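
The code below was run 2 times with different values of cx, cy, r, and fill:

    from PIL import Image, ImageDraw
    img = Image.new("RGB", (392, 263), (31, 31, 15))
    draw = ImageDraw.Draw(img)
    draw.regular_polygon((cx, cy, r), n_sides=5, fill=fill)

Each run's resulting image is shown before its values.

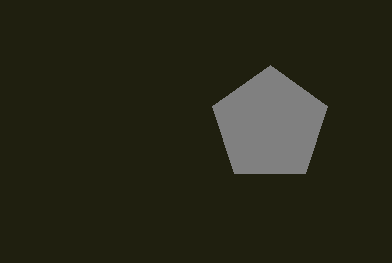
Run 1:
cx = 270; cy = 125; r = 60; fill = 'gray'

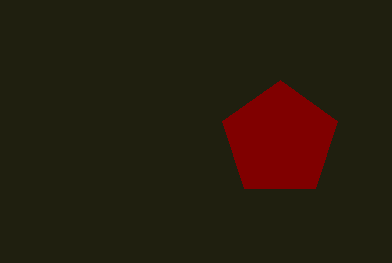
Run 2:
cx = 280
cy = 140
r = 60
fill = 'maroon'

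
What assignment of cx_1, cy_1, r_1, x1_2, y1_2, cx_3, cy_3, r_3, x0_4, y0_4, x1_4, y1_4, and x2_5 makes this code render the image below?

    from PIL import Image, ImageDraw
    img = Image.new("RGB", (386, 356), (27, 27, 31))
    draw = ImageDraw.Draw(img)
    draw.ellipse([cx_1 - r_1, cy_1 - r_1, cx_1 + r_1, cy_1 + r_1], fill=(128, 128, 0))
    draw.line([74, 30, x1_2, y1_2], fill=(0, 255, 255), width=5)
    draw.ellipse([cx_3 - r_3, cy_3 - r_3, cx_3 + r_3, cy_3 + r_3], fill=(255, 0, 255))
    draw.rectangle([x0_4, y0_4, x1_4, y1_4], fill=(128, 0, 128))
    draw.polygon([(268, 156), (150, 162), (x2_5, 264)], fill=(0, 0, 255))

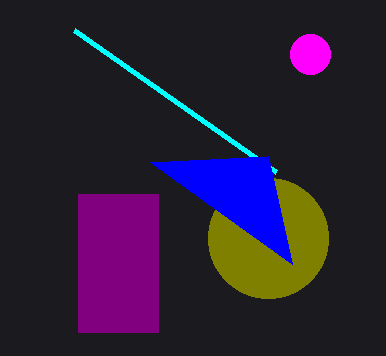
cx_1 = 268
cy_1 = 238
r_1 = 60
x1_2 = 276
y1_2 = 172
cx_3 = 310
cy_3 = 54
r_3 = 20
x0_4 = 78
y0_4 = 194
x1_4 = 158
y1_4 = 332
x2_5 = 292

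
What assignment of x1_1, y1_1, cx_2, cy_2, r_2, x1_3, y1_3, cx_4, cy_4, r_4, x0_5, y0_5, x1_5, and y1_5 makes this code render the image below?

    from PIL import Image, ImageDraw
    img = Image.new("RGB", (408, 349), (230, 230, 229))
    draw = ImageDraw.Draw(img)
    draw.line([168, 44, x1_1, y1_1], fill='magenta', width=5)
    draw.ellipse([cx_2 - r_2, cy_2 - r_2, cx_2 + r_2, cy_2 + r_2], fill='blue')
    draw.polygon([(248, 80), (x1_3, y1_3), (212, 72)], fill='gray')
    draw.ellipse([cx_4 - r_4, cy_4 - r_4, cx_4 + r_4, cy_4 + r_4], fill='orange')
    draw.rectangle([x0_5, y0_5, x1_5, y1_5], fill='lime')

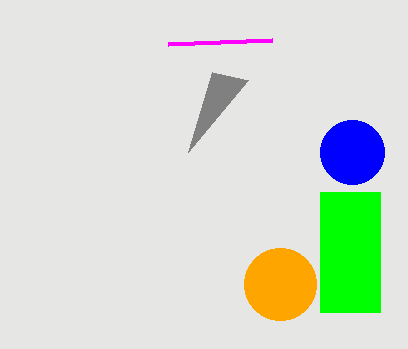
x1_1 = 272, y1_1 = 40, cx_2 = 352, cy_2 = 152, r_2 = 32, x1_3 = 188, y1_3 = 152, cx_4 = 280, cy_4 = 284, r_4 = 36, x0_5 = 320, y0_5 = 192, x1_5 = 380, y1_5 = 312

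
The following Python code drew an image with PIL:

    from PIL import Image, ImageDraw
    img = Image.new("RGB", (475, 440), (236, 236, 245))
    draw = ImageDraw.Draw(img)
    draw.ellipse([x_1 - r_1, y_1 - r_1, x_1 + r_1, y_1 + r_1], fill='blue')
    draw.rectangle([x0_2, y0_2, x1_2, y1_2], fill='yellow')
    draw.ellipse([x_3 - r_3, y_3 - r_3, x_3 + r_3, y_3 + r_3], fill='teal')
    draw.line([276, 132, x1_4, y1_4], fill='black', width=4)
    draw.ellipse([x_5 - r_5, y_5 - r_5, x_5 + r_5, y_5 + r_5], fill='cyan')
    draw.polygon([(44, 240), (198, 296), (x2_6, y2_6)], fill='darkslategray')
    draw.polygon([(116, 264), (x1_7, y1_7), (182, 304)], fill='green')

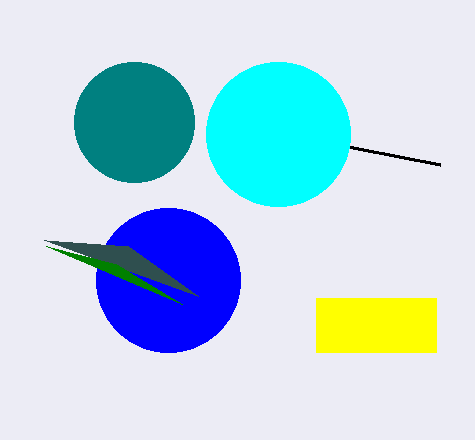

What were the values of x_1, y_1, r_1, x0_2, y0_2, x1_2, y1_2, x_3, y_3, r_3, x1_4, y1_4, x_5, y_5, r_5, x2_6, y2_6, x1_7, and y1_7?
x_1 = 168
y_1 = 280
r_1 = 72
x0_2 = 316
y0_2 = 298
x1_2 = 436
y1_2 = 352
x_3 = 134
y_3 = 122
r_3 = 60
x1_4 = 440
y1_4 = 164
x_5 = 278
y_5 = 134
r_5 = 72
x2_6 = 128
y2_6 = 246
x1_7 = 46
y1_7 = 246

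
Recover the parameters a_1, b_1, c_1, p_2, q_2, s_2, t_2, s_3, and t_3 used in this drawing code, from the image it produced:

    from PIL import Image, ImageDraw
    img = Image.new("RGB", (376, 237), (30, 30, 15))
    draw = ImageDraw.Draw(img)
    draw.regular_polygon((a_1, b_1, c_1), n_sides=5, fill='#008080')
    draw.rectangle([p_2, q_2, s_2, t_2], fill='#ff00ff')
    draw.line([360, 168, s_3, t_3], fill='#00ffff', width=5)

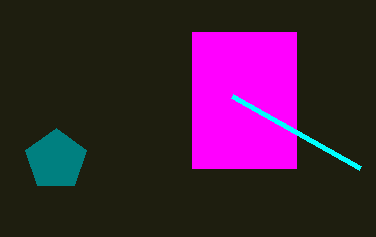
a_1 = 56
b_1 = 160
c_1 = 32
p_2 = 192
q_2 = 32
s_2 = 296
t_2 = 168
s_3 = 232
t_3 = 96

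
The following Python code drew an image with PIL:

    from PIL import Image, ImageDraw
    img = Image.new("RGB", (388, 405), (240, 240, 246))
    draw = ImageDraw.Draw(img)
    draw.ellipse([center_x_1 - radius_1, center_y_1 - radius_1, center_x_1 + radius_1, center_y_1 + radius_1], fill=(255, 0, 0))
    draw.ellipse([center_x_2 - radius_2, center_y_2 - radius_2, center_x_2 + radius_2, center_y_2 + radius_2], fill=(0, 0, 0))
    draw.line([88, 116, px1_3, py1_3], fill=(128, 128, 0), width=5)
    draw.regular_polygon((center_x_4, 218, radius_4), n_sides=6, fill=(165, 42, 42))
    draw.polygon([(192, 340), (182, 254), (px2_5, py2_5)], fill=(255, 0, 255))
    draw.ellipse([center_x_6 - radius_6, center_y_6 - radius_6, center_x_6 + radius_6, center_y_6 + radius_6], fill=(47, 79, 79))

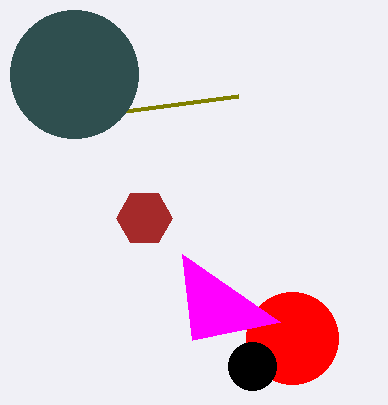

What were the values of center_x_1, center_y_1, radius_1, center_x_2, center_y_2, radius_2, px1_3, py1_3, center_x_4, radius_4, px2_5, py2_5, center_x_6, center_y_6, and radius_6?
center_x_1 = 292
center_y_1 = 338
radius_1 = 46
center_x_2 = 252
center_y_2 = 366
radius_2 = 24
px1_3 = 238
py1_3 = 96
center_x_4 = 144
radius_4 = 28
px2_5 = 280
py2_5 = 322
center_x_6 = 74
center_y_6 = 74
radius_6 = 64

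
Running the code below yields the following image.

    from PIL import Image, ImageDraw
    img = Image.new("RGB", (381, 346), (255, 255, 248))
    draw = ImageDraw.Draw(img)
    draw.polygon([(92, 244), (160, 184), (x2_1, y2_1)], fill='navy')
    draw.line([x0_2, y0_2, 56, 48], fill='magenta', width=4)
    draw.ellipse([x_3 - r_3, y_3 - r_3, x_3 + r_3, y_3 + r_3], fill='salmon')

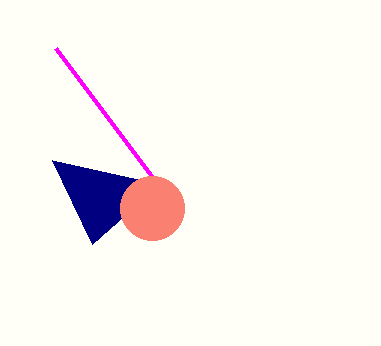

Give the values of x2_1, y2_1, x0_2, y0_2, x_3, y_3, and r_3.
x2_1 = 52, y2_1 = 160, x0_2 = 152, y0_2 = 176, x_3 = 152, y_3 = 208, r_3 = 32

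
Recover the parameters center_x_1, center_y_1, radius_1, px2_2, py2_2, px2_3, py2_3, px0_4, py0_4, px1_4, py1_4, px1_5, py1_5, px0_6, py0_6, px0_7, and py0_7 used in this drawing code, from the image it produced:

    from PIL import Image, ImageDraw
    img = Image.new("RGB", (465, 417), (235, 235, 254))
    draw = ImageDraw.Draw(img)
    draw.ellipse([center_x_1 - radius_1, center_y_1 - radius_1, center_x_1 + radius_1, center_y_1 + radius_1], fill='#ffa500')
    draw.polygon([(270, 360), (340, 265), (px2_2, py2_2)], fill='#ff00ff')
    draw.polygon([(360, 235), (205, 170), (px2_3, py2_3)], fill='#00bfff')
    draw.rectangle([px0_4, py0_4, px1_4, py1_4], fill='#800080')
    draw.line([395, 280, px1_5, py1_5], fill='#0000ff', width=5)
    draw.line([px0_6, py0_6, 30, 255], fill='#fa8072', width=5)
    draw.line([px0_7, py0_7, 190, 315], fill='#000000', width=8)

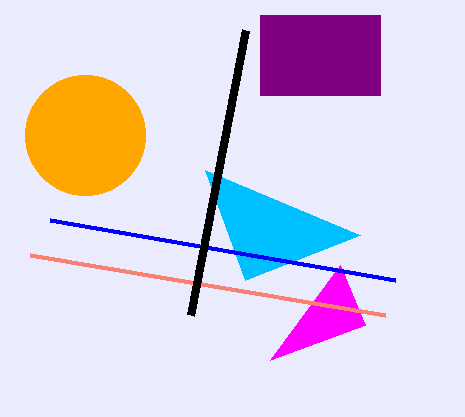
center_x_1 = 85, center_y_1 = 135, radius_1 = 60, px2_2 = 365, py2_2 = 325, px2_3 = 245, py2_3 = 280, px0_4 = 260, py0_4 = 15, px1_4 = 380, py1_4 = 95, px1_5 = 50, py1_5 = 220, px0_6 = 385, py0_6 = 315, px0_7 = 245, py0_7 = 30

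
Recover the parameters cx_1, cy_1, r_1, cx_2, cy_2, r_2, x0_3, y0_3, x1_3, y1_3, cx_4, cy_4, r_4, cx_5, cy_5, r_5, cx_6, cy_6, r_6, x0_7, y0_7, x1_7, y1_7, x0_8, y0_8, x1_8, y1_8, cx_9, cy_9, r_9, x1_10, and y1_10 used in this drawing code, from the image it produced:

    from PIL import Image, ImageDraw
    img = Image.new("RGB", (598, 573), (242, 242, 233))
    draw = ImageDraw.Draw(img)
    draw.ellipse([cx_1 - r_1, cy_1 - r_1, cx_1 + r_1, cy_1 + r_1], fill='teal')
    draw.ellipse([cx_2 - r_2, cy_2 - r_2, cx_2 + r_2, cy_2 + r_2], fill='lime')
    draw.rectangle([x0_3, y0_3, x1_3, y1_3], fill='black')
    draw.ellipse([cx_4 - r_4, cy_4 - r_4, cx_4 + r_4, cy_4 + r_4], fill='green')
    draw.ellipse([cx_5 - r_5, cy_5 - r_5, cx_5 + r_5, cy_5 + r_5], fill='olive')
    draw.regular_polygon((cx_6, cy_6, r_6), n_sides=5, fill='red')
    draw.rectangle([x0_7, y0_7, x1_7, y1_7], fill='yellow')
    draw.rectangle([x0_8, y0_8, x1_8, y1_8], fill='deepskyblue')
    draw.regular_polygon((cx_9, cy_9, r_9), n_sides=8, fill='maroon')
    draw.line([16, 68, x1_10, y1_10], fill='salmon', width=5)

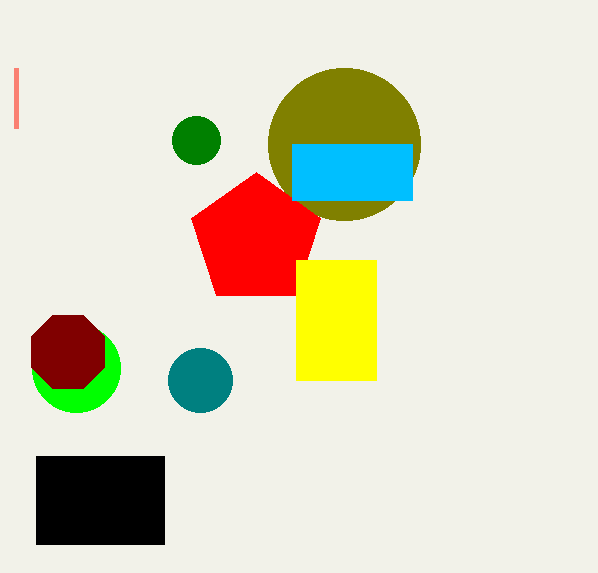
cx_1 = 200; cy_1 = 380; r_1 = 32; cx_2 = 76; cy_2 = 368; r_2 = 44; x0_3 = 36; y0_3 = 456; x1_3 = 164; y1_3 = 544; cx_4 = 196; cy_4 = 140; r_4 = 24; cx_5 = 344; cy_5 = 144; r_5 = 76; cx_6 = 256; cy_6 = 240; r_6 = 68; x0_7 = 296; y0_7 = 260; x1_7 = 376; y1_7 = 380; x0_8 = 292; y0_8 = 144; x1_8 = 412; y1_8 = 200; cx_9 = 68; cy_9 = 352; r_9 = 40; x1_10 = 16; y1_10 = 128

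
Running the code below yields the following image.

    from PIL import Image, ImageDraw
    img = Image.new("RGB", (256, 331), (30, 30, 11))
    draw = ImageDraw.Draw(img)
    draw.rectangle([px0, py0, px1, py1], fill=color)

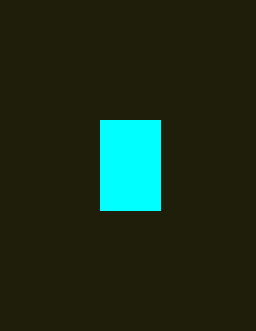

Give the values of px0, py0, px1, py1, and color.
px0 = 100; py0 = 120; px1 = 160; py1 = 210; color = 'cyan'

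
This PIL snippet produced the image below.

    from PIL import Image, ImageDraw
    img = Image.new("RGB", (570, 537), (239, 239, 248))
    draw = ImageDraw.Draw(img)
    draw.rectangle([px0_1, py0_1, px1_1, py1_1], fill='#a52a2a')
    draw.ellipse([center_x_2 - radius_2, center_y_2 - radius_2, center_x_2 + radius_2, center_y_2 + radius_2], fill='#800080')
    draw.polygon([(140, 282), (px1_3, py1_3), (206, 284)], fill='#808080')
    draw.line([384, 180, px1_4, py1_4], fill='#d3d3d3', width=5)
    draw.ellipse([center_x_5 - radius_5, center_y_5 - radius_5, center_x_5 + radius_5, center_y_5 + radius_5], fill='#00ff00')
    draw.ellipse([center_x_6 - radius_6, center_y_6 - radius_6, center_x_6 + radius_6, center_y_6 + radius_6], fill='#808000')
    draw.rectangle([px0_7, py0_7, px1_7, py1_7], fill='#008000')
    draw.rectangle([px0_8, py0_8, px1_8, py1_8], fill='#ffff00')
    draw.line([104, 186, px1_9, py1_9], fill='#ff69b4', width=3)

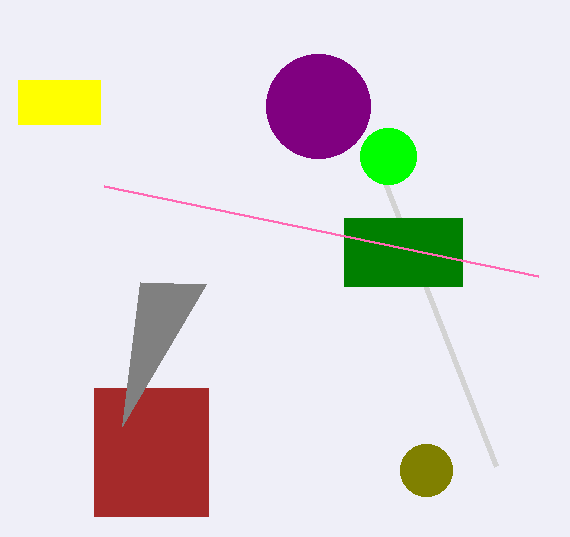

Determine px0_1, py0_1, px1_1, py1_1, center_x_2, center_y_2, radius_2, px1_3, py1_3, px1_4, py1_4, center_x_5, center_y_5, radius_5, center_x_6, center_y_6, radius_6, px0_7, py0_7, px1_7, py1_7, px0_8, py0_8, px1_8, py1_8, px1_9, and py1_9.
px0_1 = 94, py0_1 = 388, px1_1 = 208, py1_1 = 516, center_x_2 = 318, center_y_2 = 106, radius_2 = 52, px1_3 = 122, py1_3 = 426, px1_4 = 496, py1_4 = 466, center_x_5 = 388, center_y_5 = 156, radius_5 = 28, center_x_6 = 426, center_y_6 = 470, radius_6 = 26, px0_7 = 344, py0_7 = 218, px1_7 = 462, py1_7 = 286, px0_8 = 18, py0_8 = 80, px1_8 = 100, py1_8 = 124, px1_9 = 538, py1_9 = 276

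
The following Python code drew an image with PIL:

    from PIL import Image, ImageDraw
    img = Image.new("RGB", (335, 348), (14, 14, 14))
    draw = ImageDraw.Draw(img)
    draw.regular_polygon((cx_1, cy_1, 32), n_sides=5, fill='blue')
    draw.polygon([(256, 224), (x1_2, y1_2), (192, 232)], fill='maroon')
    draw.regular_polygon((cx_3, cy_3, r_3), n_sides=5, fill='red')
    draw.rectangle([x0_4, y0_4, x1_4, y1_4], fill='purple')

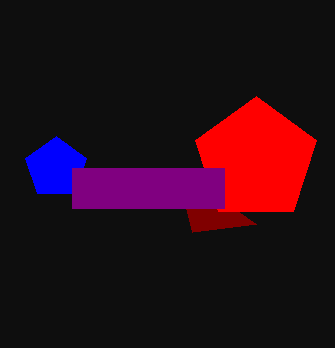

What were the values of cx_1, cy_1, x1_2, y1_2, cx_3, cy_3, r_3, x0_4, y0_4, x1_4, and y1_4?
cx_1 = 56, cy_1 = 168, x1_2 = 176, y1_2 = 168, cx_3 = 256, cy_3 = 160, r_3 = 64, x0_4 = 72, y0_4 = 168, x1_4 = 224, y1_4 = 208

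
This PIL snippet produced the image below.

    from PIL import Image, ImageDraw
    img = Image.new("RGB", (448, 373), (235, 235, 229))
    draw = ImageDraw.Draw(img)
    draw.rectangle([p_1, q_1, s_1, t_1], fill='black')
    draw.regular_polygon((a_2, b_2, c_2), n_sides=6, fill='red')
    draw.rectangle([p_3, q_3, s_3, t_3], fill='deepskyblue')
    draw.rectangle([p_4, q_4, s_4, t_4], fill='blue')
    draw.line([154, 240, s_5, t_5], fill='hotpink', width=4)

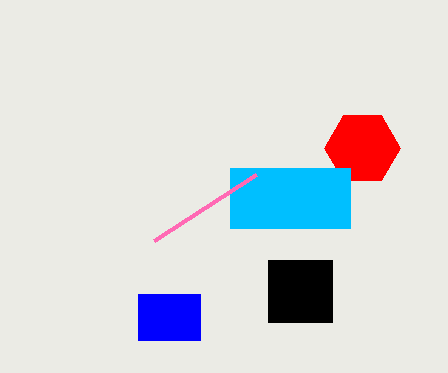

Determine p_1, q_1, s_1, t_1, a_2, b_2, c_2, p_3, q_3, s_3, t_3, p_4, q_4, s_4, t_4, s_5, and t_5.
p_1 = 268, q_1 = 260, s_1 = 332, t_1 = 322, a_2 = 362, b_2 = 148, c_2 = 38, p_3 = 230, q_3 = 168, s_3 = 350, t_3 = 228, p_4 = 138, q_4 = 294, s_4 = 200, t_4 = 340, s_5 = 256, t_5 = 174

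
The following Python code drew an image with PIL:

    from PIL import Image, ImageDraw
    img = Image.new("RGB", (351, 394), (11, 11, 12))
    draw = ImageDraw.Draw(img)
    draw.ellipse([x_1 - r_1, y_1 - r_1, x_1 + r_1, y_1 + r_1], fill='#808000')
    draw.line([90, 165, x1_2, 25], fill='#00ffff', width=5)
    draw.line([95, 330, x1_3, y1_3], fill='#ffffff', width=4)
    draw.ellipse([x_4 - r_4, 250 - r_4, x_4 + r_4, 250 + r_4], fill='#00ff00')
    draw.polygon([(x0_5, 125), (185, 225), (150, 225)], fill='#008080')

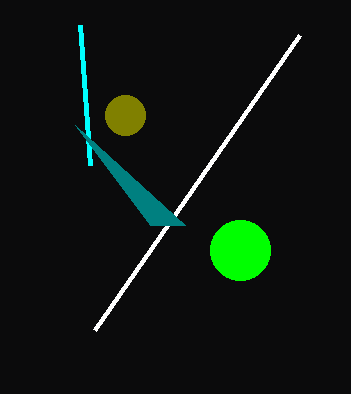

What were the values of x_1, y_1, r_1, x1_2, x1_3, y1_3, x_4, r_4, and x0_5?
x_1 = 125
y_1 = 115
r_1 = 20
x1_2 = 80
x1_3 = 300
y1_3 = 35
x_4 = 240
r_4 = 30
x0_5 = 75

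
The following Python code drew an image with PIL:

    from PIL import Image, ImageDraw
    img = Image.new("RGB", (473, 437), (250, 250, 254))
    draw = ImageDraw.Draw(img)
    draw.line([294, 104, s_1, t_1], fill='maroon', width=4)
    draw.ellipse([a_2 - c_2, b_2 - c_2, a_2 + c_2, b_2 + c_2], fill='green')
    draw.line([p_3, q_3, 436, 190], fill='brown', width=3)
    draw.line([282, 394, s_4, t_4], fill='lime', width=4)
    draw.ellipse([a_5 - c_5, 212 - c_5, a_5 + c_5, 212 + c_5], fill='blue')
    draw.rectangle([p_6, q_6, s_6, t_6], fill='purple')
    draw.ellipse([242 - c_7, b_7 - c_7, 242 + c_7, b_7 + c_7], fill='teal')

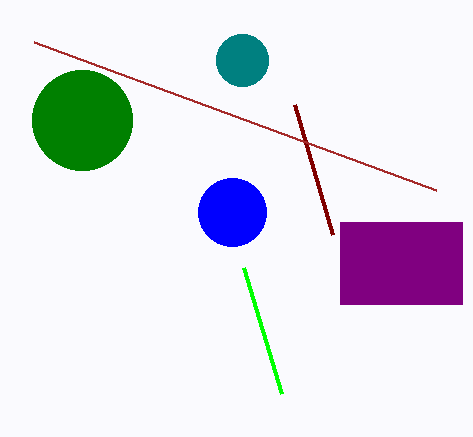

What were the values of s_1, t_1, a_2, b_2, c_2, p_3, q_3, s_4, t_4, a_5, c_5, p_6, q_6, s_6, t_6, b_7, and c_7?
s_1 = 332; t_1 = 234; a_2 = 82; b_2 = 120; c_2 = 50; p_3 = 34; q_3 = 42; s_4 = 244; t_4 = 268; a_5 = 232; c_5 = 34; p_6 = 340; q_6 = 222; s_6 = 462; t_6 = 304; b_7 = 60; c_7 = 26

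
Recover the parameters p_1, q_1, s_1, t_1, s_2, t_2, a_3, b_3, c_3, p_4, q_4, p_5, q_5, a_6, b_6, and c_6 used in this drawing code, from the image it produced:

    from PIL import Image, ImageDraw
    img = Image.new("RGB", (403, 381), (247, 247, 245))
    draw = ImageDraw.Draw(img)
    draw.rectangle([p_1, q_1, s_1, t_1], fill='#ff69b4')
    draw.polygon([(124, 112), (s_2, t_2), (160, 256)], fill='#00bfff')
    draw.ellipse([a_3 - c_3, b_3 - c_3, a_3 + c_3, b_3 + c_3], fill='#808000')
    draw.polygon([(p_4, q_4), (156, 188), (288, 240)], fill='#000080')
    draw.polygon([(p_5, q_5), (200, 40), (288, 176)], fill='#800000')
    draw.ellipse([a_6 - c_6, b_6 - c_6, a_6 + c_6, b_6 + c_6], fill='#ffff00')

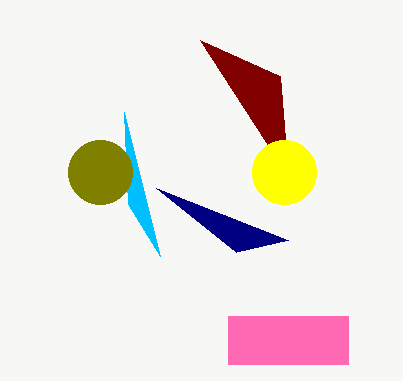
p_1 = 228; q_1 = 316; s_1 = 348; t_1 = 364; s_2 = 128; t_2 = 204; a_3 = 100; b_3 = 172; c_3 = 32; p_4 = 236; q_4 = 252; p_5 = 280; q_5 = 76; a_6 = 284; b_6 = 172; c_6 = 32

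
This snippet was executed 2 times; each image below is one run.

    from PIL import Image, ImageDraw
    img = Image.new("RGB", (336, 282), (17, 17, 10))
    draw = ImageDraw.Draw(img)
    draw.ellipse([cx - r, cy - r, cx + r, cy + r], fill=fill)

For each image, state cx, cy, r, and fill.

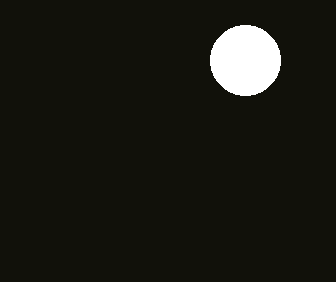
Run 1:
cx = 245; cy = 60; r = 35; fill = 'white'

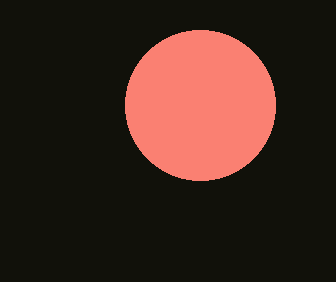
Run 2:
cx = 200
cy = 105
r = 75
fill = 'salmon'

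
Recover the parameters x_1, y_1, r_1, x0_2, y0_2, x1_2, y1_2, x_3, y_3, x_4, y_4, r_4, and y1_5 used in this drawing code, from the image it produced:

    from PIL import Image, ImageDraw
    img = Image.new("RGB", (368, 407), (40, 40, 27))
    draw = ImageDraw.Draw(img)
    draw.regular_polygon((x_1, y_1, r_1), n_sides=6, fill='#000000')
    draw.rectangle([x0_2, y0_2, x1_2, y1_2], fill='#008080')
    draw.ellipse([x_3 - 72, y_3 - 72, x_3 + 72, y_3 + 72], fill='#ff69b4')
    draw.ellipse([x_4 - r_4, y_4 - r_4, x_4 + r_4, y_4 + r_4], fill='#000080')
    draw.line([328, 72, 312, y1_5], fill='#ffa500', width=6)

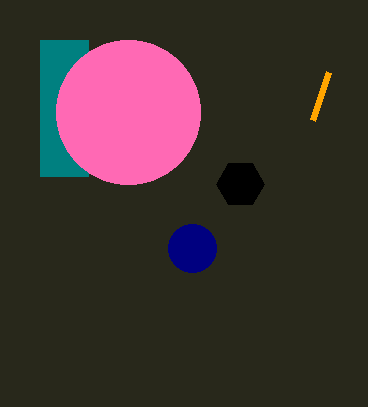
x_1 = 240
y_1 = 184
r_1 = 24
x0_2 = 40
y0_2 = 40
x1_2 = 88
y1_2 = 176
x_3 = 128
y_3 = 112
x_4 = 192
y_4 = 248
r_4 = 24
y1_5 = 120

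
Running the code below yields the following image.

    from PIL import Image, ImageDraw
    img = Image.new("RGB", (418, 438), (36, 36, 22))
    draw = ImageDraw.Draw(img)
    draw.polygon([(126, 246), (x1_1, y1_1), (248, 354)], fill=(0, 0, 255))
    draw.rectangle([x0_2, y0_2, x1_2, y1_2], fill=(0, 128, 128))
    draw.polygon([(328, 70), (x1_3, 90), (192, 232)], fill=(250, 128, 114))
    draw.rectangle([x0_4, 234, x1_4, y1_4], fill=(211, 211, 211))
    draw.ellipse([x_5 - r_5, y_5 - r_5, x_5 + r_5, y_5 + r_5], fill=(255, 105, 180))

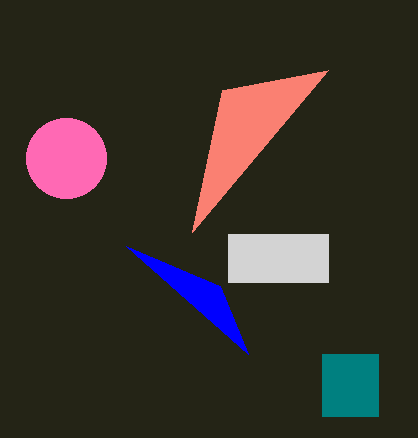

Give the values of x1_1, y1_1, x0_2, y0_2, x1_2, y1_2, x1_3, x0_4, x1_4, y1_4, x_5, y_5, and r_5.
x1_1 = 220, y1_1 = 286, x0_2 = 322, y0_2 = 354, x1_2 = 378, y1_2 = 416, x1_3 = 222, x0_4 = 228, x1_4 = 328, y1_4 = 282, x_5 = 66, y_5 = 158, r_5 = 40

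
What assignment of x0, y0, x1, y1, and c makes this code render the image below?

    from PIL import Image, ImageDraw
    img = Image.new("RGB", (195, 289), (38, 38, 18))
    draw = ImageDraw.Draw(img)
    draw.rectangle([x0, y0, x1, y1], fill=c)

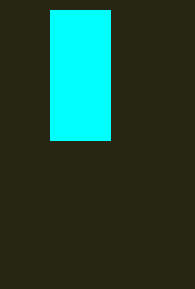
x0 = 50
y0 = 10
x1 = 110
y1 = 140
c = 'cyan'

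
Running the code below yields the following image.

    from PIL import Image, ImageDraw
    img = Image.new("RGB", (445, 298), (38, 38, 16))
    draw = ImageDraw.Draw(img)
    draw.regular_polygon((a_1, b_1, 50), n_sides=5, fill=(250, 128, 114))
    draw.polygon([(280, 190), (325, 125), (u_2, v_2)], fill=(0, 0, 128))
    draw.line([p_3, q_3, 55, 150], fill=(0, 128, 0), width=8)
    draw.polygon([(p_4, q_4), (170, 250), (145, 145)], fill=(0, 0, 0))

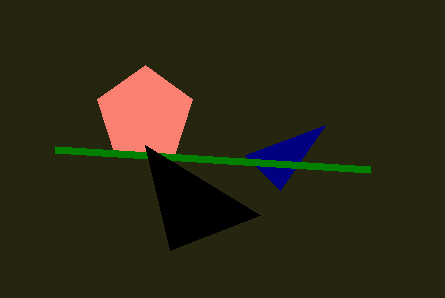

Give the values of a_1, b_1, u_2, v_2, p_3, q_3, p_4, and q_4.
a_1 = 145; b_1 = 115; u_2 = 245; v_2 = 155; p_3 = 370; q_3 = 170; p_4 = 260; q_4 = 215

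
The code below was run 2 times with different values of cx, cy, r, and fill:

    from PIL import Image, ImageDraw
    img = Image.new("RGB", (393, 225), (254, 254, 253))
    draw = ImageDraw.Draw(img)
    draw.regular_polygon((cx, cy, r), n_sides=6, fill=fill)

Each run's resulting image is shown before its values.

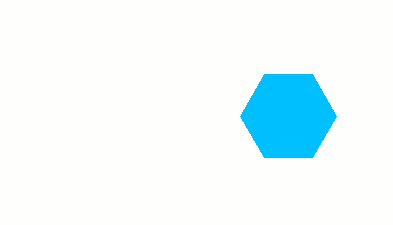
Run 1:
cx = 288
cy = 116
r = 48
fill = 'deepskyblue'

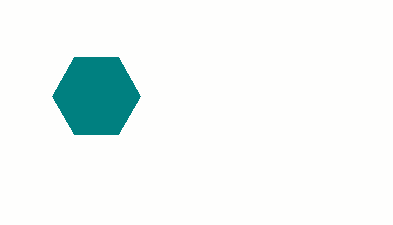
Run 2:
cx = 96, cy = 96, r = 44, fill = 'teal'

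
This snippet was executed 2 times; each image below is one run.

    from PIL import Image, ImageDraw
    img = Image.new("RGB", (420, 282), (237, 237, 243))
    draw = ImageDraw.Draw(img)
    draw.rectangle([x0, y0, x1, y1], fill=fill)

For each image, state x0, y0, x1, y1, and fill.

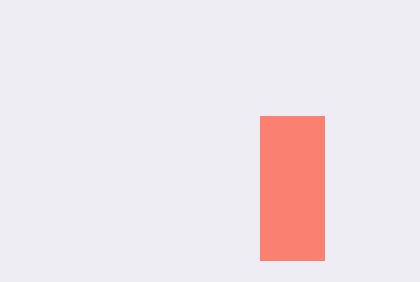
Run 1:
x0 = 260
y0 = 116
x1 = 324
y1 = 260
fill = 'salmon'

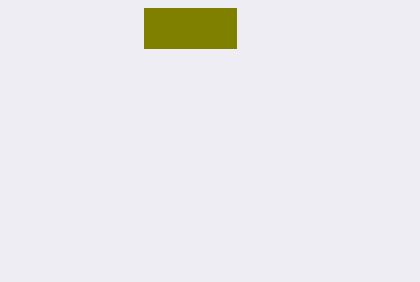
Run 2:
x0 = 144, y0 = 8, x1 = 236, y1 = 48, fill = 'olive'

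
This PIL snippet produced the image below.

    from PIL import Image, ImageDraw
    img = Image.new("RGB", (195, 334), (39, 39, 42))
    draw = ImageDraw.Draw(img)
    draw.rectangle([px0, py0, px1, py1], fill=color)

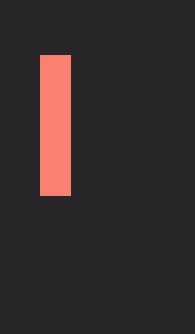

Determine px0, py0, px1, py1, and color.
px0 = 40, py0 = 55, px1 = 70, py1 = 195, color = 'salmon'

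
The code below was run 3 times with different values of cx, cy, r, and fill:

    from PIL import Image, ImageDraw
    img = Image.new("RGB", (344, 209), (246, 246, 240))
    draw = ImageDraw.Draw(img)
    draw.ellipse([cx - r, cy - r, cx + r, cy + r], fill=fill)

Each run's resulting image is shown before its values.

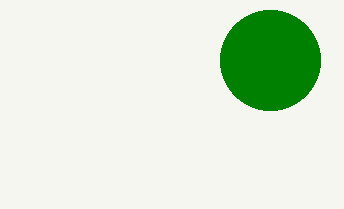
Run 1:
cx = 270
cy = 60
r = 50
fill = 'green'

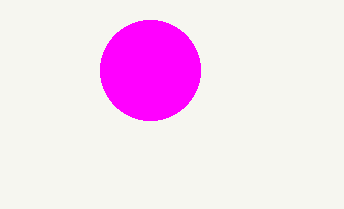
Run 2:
cx = 150; cy = 70; r = 50; fill = 'magenta'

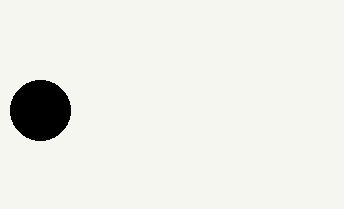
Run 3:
cx = 40, cy = 110, r = 30, fill = 'black'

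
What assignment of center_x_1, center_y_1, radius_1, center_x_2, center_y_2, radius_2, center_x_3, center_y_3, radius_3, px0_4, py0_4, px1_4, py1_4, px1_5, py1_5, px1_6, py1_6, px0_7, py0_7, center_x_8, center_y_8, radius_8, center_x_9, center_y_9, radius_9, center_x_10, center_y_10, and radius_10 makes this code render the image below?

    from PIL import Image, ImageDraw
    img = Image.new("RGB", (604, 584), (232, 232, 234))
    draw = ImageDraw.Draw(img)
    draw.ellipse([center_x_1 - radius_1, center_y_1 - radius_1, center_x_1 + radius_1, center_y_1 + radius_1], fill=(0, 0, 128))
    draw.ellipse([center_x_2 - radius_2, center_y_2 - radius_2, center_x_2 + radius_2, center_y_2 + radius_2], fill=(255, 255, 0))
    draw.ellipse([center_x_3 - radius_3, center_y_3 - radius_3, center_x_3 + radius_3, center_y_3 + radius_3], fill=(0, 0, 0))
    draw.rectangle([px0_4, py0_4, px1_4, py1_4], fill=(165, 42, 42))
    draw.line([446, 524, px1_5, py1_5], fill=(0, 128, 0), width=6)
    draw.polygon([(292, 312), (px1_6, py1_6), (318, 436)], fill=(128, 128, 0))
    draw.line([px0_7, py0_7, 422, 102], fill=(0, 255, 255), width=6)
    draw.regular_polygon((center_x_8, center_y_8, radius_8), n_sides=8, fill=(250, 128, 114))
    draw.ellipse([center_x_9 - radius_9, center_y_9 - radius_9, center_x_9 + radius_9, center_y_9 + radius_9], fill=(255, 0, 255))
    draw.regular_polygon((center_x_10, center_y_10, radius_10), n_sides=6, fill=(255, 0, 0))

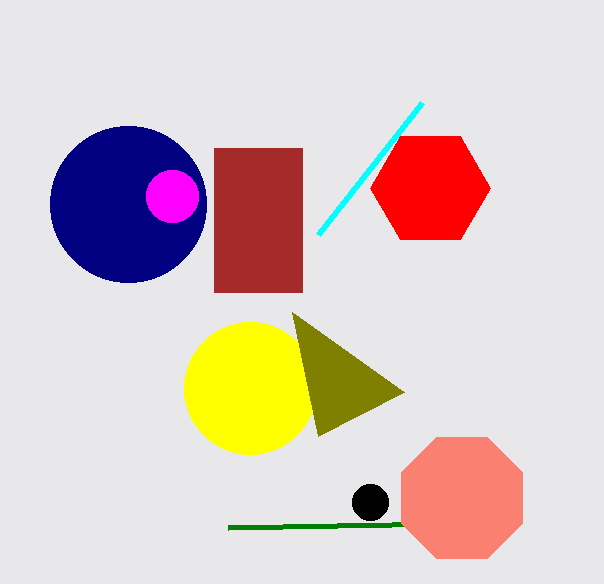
center_x_1 = 128
center_y_1 = 204
radius_1 = 78
center_x_2 = 250
center_y_2 = 388
radius_2 = 66
center_x_3 = 370
center_y_3 = 502
radius_3 = 18
px0_4 = 214
py0_4 = 148
px1_4 = 302
py1_4 = 292
px1_5 = 228
py1_5 = 528
px1_6 = 404
py1_6 = 392
px0_7 = 318
py0_7 = 234
center_x_8 = 462
center_y_8 = 498
radius_8 = 66
center_x_9 = 172
center_y_9 = 196
radius_9 = 26
center_x_10 = 430
center_y_10 = 188
radius_10 = 60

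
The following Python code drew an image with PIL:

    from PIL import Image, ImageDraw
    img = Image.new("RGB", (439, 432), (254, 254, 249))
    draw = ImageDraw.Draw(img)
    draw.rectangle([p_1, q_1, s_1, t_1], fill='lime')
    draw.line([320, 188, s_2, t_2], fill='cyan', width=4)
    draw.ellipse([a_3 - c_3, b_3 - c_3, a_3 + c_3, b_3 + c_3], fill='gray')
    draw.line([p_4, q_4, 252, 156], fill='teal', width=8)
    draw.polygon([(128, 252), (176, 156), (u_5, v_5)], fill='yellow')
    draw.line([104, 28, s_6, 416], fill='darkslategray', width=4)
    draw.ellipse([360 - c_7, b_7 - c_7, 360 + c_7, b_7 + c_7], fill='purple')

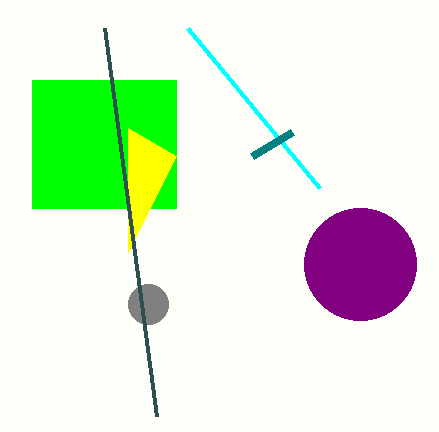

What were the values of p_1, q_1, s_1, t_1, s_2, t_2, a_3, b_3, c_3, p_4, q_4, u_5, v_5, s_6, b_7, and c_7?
p_1 = 32, q_1 = 80, s_1 = 176, t_1 = 208, s_2 = 188, t_2 = 28, a_3 = 148, b_3 = 304, c_3 = 20, p_4 = 292, q_4 = 132, u_5 = 128, v_5 = 128, s_6 = 156, b_7 = 264, c_7 = 56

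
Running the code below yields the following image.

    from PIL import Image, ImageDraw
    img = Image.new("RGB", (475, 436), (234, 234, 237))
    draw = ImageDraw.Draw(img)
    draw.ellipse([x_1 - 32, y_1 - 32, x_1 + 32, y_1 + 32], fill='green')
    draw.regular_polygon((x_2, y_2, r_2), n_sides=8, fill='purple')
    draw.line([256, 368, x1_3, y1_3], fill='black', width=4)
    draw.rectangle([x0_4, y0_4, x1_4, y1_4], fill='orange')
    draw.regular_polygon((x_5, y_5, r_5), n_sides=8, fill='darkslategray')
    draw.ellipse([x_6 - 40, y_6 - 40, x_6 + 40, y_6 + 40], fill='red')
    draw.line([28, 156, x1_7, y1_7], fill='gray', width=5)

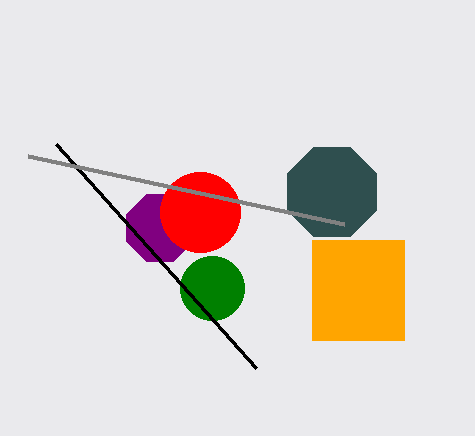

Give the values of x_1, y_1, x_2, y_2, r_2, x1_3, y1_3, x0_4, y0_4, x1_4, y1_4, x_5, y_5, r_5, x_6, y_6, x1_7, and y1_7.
x_1 = 212
y_1 = 288
x_2 = 160
y_2 = 228
r_2 = 36
x1_3 = 56
y1_3 = 144
x0_4 = 312
y0_4 = 240
x1_4 = 404
y1_4 = 340
x_5 = 332
y_5 = 192
r_5 = 48
x_6 = 200
y_6 = 212
x1_7 = 344
y1_7 = 224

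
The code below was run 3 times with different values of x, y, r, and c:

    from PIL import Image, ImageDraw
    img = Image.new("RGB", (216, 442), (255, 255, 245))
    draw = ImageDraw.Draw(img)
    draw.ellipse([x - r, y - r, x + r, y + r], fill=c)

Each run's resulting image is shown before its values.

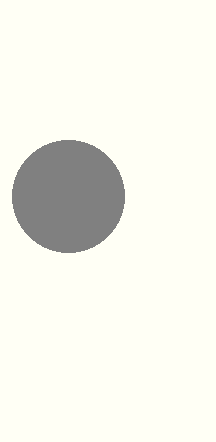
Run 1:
x = 68; y = 196; r = 56; c = 'gray'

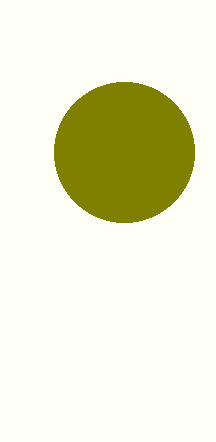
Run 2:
x = 124; y = 152; r = 70; c = 'olive'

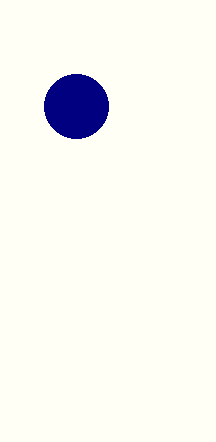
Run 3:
x = 76; y = 106; r = 32; c = 'navy'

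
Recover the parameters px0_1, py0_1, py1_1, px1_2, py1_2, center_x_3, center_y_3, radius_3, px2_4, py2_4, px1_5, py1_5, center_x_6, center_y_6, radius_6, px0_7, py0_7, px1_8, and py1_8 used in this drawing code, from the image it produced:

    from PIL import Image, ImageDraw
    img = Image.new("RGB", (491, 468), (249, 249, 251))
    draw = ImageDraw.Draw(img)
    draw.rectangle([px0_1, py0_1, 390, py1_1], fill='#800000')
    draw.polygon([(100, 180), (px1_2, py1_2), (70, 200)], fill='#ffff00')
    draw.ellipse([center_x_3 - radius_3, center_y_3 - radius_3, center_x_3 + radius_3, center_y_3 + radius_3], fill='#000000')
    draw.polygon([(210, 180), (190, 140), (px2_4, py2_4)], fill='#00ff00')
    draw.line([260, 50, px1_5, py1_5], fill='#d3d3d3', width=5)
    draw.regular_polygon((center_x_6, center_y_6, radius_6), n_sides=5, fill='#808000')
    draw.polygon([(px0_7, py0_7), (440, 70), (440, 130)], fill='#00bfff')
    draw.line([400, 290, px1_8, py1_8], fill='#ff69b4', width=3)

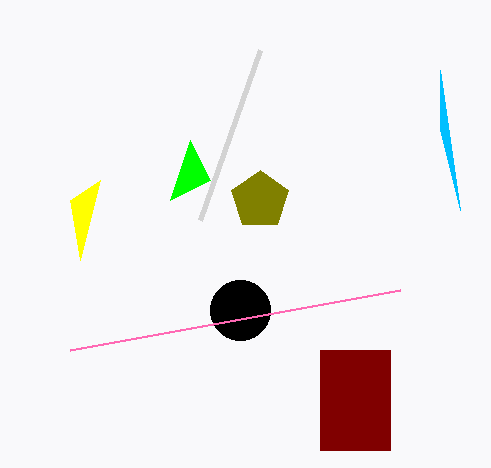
px0_1 = 320
py0_1 = 350
py1_1 = 450
px1_2 = 80
py1_2 = 260
center_x_3 = 240
center_y_3 = 310
radius_3 = 30
px2_4 = 170
py2_4 = 200
px1_5 = 200
py1_5 = 220
center_x_6 = 260
center_y_6 = 200
radius_6 = 30
px0_7 = 460
py0_7 = 210
px1_8 = 70
py1_8 = 350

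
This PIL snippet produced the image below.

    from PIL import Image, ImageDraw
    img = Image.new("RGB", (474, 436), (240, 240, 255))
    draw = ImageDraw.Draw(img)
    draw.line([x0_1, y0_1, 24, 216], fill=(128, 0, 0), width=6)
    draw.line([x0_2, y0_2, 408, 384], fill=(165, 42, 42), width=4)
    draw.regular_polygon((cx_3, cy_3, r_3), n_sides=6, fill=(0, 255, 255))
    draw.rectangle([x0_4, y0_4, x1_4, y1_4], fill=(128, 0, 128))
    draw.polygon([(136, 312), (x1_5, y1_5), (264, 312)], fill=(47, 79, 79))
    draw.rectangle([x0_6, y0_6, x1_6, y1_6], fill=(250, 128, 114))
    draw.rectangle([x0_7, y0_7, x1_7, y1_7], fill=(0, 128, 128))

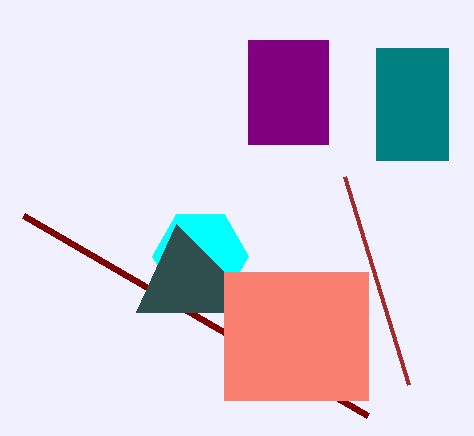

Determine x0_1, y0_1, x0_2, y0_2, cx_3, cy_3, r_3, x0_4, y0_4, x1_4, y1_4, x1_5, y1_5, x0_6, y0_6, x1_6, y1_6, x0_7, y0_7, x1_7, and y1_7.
x0_1 = 368; y0_1 = 416; x0_2 = 344; y0_2 = 176; cx_3 = 200; cy_3 = 256; r_3 = 48; x0_4 = 248; y0_4 = 40; x1_4 = 328; y1_4 = 144; x1_5 = 176; y1_5 = 224; x0_6 = 224; y0_6 = 272; x1_6 = 368; y1_6 = 400; x0_7 = 376; y0_7 = 48; x1_7 = 448; y1_7 = 160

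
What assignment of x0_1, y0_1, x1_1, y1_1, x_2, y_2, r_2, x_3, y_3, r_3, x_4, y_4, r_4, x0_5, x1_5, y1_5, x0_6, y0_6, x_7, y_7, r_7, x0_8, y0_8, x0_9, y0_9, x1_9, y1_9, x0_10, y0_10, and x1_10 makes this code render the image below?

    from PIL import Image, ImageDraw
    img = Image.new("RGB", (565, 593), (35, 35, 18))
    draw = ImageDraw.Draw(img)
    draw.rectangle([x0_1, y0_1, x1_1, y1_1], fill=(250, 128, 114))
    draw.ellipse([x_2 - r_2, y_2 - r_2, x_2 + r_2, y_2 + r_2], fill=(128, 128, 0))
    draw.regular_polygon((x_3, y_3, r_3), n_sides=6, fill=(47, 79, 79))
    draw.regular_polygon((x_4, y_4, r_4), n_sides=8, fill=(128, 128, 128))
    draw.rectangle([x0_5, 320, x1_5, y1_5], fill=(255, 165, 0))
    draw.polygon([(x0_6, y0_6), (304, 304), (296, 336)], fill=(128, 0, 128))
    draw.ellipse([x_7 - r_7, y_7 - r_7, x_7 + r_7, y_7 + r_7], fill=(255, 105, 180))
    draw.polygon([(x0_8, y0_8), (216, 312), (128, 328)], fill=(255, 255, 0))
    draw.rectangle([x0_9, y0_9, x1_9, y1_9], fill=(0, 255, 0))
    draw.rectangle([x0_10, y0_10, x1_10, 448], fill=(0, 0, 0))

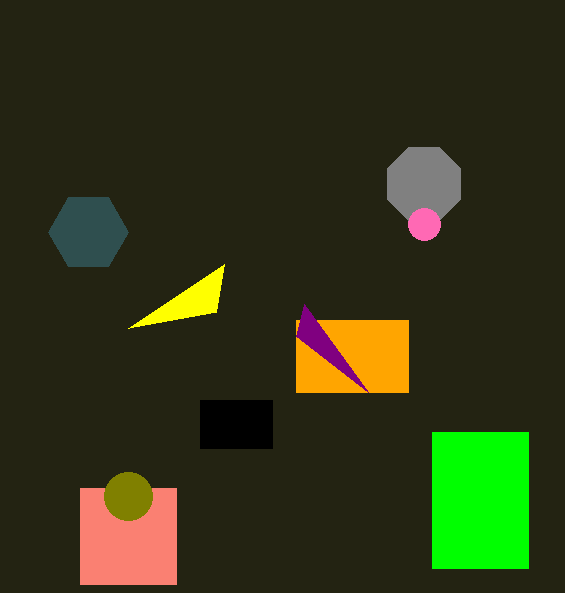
x0_1 = 80, y0_1 = 488, x1_1 = 176, y1_1 = 584, x_2 = 128, y_2 = 496, r_2 = 24, x_3 = 88, y_3 = 232, r_3 = 40, x_4 = 424, y_4 = 184, r_4 = 40, x0_5 = 296, x1_5 = 408, y1_5 = 392, x0_6 = 368, y0_6 = 392, x_7 = 424, y_7 = 224, r_7 = 16, x0_8 = 224, y0_8 = 264, x0_9 = 432, y0_9 = 432, x1_9 = 528, y1_9 = 568, x0_10 = 200, y0_10 = 400, x1_10 = 272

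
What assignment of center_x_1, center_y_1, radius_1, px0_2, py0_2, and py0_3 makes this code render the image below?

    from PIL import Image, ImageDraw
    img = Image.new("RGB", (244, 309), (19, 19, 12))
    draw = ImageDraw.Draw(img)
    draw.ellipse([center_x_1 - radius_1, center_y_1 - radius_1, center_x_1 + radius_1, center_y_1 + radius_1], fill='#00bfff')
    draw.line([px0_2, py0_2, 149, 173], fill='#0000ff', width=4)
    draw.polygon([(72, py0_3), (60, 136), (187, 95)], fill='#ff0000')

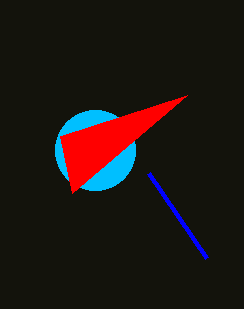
center_x_1 = 95, center_y_1 = 150, radius_1 = 40, px0_2 = 207, py0_2 = 258, py0_3 = 193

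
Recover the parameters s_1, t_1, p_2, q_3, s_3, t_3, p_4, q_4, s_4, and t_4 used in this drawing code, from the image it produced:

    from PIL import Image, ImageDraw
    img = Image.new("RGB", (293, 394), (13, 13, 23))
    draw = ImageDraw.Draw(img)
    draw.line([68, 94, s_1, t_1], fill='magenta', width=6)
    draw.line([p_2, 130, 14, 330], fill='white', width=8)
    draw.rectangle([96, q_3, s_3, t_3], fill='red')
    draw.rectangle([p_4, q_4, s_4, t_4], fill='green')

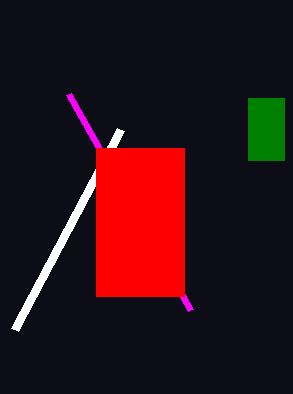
s_1 = 190; t_1 = 310; p_2 = 120; q_3 = 148; s_3 = 184; t_3 = 296; p_4 = 248; q_4 = 98; s_4 = 284; t_4 = 160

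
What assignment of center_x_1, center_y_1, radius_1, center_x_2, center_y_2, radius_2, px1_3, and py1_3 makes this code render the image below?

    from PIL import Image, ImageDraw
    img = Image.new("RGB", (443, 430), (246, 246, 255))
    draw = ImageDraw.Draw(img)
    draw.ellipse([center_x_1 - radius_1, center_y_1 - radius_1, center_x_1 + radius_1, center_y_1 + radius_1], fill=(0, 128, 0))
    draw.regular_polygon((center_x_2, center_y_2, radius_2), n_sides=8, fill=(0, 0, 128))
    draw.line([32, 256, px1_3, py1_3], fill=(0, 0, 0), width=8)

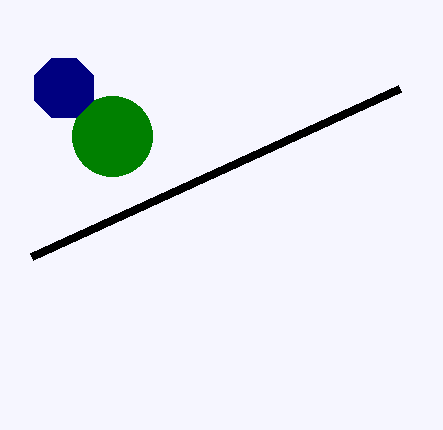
center_x_1 = 112, center_y_1 = 136, radius_1 = 40, center_x_2 = 64, center_y_2 = 88, radius_2 = 32, px1_3 = 400, py1_3 = 88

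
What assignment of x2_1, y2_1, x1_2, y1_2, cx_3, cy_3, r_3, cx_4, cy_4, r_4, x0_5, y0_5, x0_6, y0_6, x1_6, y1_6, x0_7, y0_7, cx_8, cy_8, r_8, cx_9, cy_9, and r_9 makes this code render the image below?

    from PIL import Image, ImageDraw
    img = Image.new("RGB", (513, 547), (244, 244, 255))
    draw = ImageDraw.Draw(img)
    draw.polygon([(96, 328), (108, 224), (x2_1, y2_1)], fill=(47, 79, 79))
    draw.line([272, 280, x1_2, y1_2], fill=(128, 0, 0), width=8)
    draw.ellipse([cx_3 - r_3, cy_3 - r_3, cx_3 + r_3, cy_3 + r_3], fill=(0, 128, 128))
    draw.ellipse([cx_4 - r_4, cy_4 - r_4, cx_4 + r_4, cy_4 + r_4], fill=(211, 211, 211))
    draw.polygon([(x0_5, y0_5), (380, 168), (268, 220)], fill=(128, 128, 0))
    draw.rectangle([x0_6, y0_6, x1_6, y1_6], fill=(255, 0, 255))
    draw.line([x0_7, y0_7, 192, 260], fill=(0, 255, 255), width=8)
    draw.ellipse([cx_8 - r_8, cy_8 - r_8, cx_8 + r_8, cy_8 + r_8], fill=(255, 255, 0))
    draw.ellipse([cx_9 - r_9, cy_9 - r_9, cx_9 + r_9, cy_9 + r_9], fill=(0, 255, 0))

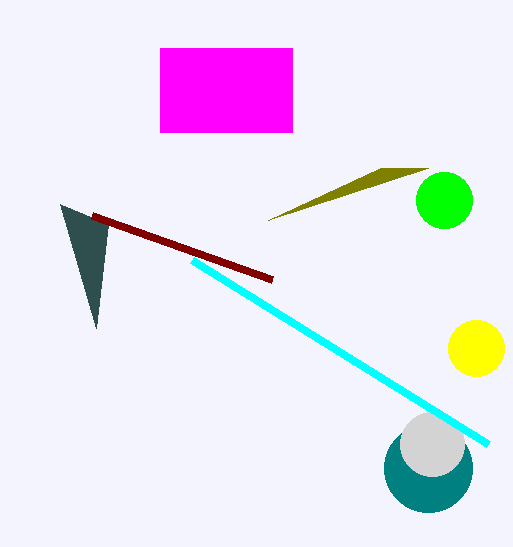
x2_1 = 60; y2_1 = 204; x1_2 = 92; y1_2 = 216; cx_3 = 428; cy_3 = 468; r_3 = 44; cx_4 = 432; cy_4 = 444; r_4 = 32; x0_5 = 428; y0_5 = 168; x0_6 = 160; y0_6 = 48; x1_6 = 292; y1_6 = 132; x0_7 = 488; y0_7 = 444; cx_8 = 476; cy_8 = 348; r_8 = 28; cx_9 = 444; cy_9 = 200; r_9 = 28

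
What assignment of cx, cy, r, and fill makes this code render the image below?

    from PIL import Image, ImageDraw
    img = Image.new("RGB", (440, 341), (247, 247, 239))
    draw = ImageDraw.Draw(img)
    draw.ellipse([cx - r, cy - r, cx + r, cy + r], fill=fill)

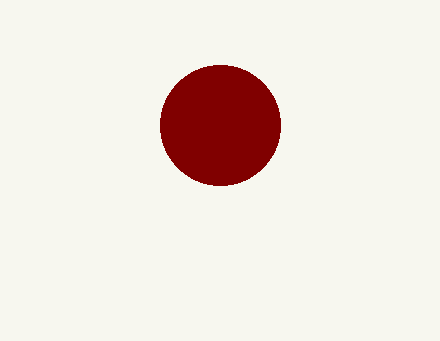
cx = 220; cy = 125; r = 60; fill = 'maroon'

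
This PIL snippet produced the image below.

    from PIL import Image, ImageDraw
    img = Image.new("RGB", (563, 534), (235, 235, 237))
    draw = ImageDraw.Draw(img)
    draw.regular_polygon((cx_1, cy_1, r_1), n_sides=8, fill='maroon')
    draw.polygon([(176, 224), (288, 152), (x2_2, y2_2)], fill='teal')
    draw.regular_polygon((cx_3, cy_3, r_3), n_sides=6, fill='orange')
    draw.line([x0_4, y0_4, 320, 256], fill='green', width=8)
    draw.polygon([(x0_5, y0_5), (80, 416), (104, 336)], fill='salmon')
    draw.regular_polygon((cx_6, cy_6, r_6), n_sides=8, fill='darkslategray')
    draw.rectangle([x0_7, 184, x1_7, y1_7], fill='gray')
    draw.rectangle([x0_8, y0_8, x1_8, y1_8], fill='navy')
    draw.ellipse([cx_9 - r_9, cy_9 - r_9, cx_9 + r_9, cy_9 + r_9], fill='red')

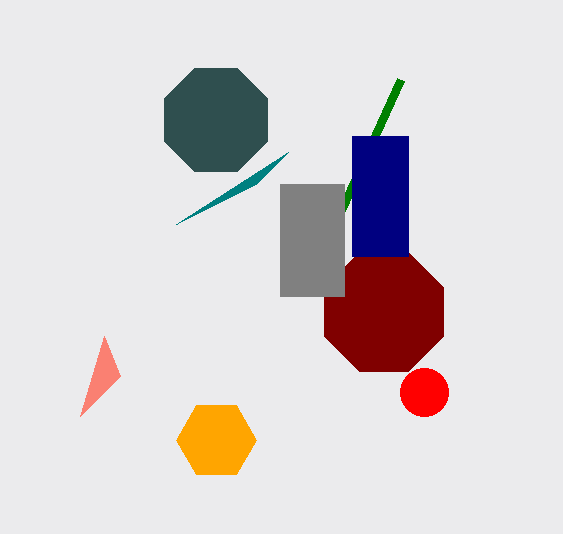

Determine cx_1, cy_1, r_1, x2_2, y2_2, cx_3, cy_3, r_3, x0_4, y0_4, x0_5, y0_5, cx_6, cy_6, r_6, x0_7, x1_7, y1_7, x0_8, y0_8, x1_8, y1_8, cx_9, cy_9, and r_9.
cx_1 = 384; cy_1 = 312; r_1 = 64; x2_2 = 256; y2_2 = 184; cx_3 = 216; cy_3 = 440; r_3 = 40; x0_4 = 400; y0_4 = 80; x0_5 = 120; y0_5 = 376; cx_6 = 216; cy_6 = 120; r_6 = 56; x0_7 = 280; x1_7 = 344; y1_7 = 296; x0_8 = 352; y0_8 = 136; x1_8 = 408; y1_8 = 256; cx_9 = 424; cy_9 = 392; r_9 = 24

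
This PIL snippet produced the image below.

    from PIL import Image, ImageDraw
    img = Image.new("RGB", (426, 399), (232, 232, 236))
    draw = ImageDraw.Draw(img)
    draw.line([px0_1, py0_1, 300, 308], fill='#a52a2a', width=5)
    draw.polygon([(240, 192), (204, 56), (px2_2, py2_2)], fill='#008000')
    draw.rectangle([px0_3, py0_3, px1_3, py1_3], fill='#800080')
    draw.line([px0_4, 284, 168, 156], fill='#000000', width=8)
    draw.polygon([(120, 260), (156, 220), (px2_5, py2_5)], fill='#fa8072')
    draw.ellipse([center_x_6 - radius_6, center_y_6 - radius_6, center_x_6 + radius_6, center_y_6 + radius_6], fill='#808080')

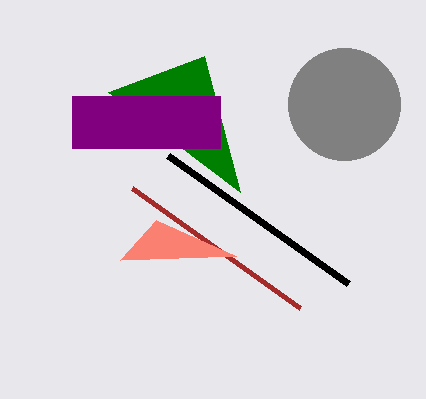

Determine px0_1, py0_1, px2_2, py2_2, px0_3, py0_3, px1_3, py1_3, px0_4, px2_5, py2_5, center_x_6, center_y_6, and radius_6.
px0_1 = 132; py0_1 = 188; px2_2 = 108; py2_2 = 92; px0_3 = 72; py0_3 = 96; px1_3 = 220; py1_3 = 148; px0_4 = 348; px2_5 = 236; py2_5 = 256; center_x_6 = 344; center_y_6 = 104; radius_6 = 56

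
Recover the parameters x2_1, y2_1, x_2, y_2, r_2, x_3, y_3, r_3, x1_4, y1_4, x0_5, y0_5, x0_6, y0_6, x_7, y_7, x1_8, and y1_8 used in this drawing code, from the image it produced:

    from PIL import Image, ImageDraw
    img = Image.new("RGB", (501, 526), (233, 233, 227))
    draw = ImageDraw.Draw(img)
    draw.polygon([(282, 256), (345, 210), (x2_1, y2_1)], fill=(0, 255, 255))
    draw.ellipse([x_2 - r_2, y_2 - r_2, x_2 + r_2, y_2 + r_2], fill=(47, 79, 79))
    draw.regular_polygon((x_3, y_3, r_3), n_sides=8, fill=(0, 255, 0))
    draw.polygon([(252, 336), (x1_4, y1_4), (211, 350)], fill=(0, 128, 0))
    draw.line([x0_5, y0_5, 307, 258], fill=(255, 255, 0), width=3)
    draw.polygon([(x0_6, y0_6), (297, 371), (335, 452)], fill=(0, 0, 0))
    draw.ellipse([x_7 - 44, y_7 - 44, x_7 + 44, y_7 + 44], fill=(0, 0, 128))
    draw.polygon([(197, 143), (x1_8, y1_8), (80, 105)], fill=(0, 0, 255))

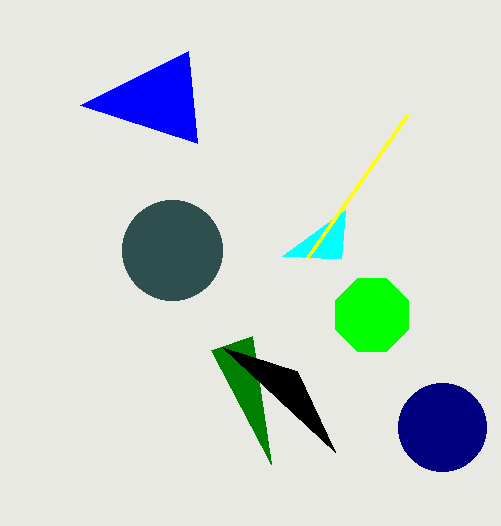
x2_1 = 341; y2_1 = 259; x_2 = 172; y_2 = 250; r_2 = 50; x_3 = 372; y_3 = 315; r_3 = 39; x1_4 = 271; y1_4 = 464; x0_5 = 407; y0_5 = 115; x0_6 = 222; y0_6 = 347; x_7 = 442; y_7 = 427; x1_8 = 188; y1_8 = 51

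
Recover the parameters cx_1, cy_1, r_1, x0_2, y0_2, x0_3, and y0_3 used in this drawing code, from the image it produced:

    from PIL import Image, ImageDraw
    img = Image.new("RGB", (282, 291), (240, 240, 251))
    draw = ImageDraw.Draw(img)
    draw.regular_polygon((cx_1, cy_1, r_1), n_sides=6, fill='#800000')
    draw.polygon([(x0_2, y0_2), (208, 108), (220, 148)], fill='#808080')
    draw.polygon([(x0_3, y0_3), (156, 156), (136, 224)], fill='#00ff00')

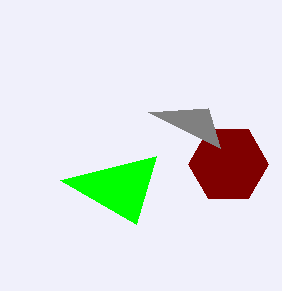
cx_1 = 228
cy_1 = 164
r_1 = 40
x0_2 = 148
y0_2 = 112
x0_3 = 60
y0_3 = 180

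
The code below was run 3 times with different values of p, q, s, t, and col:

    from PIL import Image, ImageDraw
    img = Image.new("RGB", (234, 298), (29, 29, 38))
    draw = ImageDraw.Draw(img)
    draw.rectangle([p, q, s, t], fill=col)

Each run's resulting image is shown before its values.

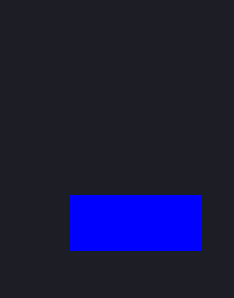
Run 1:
p = 70, q = 195, s = 200, t = 250, col = 'blue'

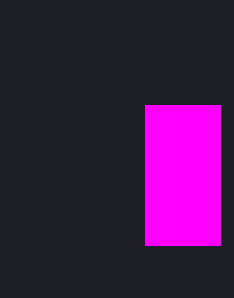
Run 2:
p = 145; q = 105; s = 220; t = 245; col = 'magenta'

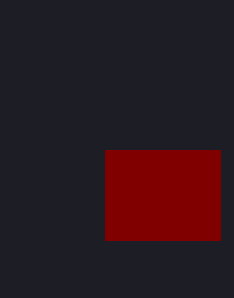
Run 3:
p = 105
q = 150
s = 220
t = 240
col = 'maroon'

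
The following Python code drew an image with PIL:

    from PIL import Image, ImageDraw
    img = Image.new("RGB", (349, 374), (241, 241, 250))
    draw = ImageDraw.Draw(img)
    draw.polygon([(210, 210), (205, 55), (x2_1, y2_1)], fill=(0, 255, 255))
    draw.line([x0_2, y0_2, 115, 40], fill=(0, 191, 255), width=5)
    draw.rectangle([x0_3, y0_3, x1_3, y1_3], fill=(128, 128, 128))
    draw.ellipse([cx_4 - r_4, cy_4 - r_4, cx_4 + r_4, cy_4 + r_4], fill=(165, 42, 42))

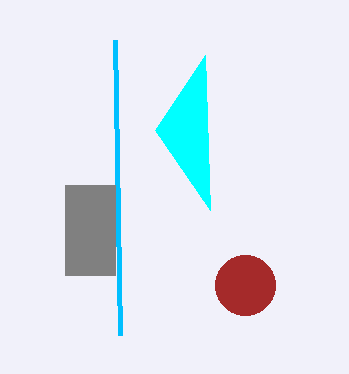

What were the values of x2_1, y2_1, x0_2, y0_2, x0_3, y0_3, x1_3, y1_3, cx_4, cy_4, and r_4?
x2_1 = 155, y2_1 = 130, x0_2 = 120, y0_2 = 335, x0_3 = 65, y0_3 = 185, x1_3 = 115, y1_3 = 275, cx_4 = 245, cy_4 = 285, r_4 = 30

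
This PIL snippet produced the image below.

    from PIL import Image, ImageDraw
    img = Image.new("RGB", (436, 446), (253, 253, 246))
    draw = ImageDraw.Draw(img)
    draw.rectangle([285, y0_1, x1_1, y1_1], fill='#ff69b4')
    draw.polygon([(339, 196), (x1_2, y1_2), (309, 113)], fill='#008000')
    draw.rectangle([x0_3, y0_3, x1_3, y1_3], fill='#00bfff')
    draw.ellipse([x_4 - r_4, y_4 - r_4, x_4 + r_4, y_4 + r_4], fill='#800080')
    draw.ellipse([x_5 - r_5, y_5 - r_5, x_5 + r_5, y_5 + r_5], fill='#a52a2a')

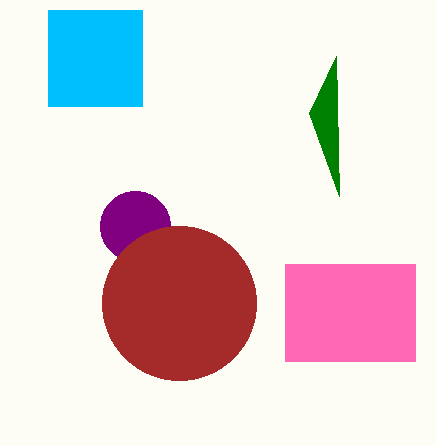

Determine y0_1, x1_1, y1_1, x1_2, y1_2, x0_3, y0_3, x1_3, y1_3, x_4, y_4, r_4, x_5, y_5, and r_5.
y0_1 = 264, x1_1 = 415, y1_1 = 361, x1_2 = 336, y1_2 = 56, x0_3 = 48, y0_3 = 10, x1_3 = 142, y1_3 = 106, x_4 = 135, y_4 = 226, r_4 = 35, x_5 = 179, y_5 = 303, r_5 = 77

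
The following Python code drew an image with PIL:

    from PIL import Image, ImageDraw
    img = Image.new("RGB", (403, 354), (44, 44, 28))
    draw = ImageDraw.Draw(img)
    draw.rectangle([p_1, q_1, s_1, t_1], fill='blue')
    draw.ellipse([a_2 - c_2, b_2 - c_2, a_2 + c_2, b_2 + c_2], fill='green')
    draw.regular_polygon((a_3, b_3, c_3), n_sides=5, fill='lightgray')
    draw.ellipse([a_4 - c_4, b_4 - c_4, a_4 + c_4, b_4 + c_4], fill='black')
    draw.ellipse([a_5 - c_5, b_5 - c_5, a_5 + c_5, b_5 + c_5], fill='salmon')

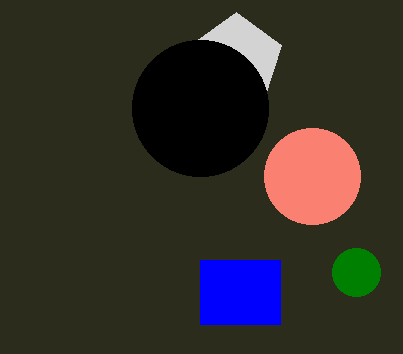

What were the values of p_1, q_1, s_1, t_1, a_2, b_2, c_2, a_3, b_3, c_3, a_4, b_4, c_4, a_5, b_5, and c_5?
p_1 = 200; q_1 = 260; s_1 = 280; t_1 = 324; a_2 = 356; b_2 = 272; c_2 = 24; a_3 = 236; b_3 = 60; c_3 = 48; a_4 = 200; b_4 = 108; c_4 = 68; a_5 = 312; b_5 = 176; c_5 = 48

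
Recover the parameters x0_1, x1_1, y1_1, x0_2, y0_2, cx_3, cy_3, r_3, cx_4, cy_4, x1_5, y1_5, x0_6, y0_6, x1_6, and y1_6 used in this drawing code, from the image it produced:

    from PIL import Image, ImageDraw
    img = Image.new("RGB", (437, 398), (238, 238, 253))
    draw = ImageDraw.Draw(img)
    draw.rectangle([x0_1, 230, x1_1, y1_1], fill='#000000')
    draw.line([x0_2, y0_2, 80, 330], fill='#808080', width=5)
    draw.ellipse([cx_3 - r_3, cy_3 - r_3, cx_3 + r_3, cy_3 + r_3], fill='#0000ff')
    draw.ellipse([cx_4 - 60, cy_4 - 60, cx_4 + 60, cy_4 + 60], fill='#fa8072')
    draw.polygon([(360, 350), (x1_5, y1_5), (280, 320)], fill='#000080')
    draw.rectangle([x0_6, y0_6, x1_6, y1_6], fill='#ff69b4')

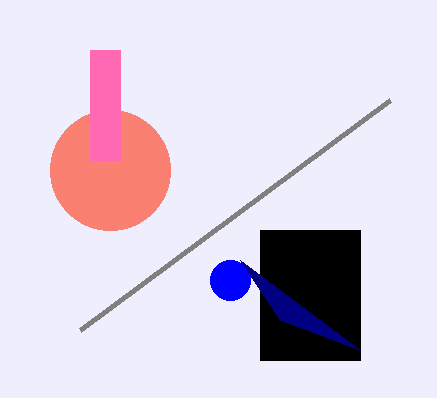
x0_1 = 260; x1_1 = 360; y1_1 = 360; x0_2 = 390; y0_2 = 100; cx_3 = 230; cy_3 = 280; r_3 = 20; cx_4 = 110; cy_4 = 170; x1_5 = 240; y1_5 = 260; x0_6 = 90; y0_6 = 50; x1_6 = 120; y1_6 = 160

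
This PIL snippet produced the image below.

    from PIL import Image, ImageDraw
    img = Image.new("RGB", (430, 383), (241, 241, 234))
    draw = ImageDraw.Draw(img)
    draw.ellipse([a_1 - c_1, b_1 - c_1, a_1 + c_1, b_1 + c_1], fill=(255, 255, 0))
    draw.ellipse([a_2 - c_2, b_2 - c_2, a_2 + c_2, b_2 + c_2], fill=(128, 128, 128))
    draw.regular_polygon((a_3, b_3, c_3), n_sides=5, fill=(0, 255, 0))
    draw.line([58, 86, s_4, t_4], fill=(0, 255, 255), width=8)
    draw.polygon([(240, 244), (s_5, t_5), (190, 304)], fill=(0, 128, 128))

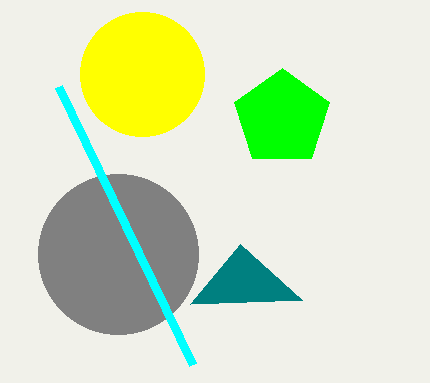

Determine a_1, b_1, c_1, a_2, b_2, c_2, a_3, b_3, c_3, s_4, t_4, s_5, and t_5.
a_1 = 142
b_1 = 74
c_1 = 62
a_2 = 118
b_2 = 254
c_2 = 80
a_3 = 282
b_3 = 118
c_3 = 50
s_4 = 192
t_4 = 364
s_5 = 302
t_5 = 300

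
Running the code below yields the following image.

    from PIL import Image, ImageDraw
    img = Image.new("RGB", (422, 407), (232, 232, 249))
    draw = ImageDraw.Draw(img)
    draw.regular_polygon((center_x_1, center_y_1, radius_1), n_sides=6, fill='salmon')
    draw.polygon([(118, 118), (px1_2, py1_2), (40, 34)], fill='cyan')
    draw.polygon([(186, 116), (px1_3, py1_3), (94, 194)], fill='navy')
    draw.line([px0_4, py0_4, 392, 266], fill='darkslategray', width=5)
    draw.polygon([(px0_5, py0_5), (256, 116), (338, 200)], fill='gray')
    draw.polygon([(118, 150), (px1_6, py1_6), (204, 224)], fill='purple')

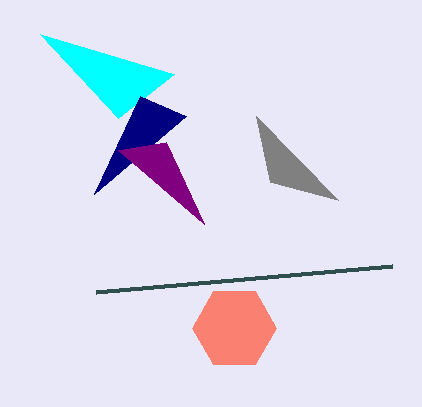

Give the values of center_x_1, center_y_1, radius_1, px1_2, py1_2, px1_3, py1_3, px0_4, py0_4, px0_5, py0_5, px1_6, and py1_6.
center_x_1 = 234, center_y_1 = 328, radius_1 = 42, px1_2 = 174, py1_2 = 74, px1_3 = 140, py1_3 = 96, px0_4 = 96, py0_4 = 292, px0_5 = 270, py0_5 = 182, px1_6 = 166, py1_6 = 142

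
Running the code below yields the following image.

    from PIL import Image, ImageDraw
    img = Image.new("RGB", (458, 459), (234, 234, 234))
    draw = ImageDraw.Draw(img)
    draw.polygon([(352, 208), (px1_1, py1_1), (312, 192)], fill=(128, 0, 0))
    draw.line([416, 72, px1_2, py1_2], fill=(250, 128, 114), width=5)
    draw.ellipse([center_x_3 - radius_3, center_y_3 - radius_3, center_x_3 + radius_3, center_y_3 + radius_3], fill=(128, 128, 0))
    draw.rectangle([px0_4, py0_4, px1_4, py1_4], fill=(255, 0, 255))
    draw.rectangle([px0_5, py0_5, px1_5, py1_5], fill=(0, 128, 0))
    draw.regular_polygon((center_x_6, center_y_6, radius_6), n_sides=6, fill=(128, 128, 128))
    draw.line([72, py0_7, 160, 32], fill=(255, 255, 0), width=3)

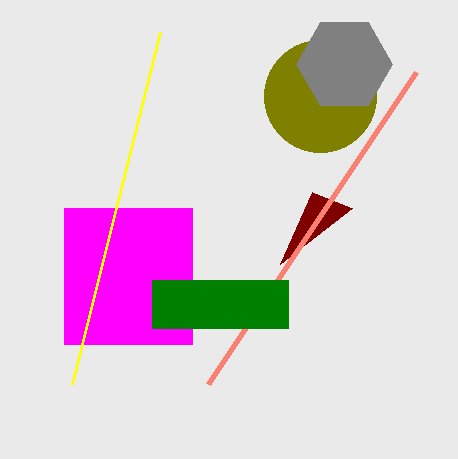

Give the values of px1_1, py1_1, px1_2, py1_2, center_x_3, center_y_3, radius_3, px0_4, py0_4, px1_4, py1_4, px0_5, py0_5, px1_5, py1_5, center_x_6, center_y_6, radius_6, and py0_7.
px1_1 = 280, py1_1 = 264, px1_2 = 208, py1_2 = 384, center_x_3 = 320, center_y_3 = 96, radius_3 = 56, px0_4 = 64, py0_4 = 208, px1_4 = 192, py1_4 = 344, px0_5 = 152, py0_5 = 280, px1_5 = 288, py1_5 = 328, center_x_6 = 344, center_y_6 = 64, radius_6 = 48, py0_7 = 384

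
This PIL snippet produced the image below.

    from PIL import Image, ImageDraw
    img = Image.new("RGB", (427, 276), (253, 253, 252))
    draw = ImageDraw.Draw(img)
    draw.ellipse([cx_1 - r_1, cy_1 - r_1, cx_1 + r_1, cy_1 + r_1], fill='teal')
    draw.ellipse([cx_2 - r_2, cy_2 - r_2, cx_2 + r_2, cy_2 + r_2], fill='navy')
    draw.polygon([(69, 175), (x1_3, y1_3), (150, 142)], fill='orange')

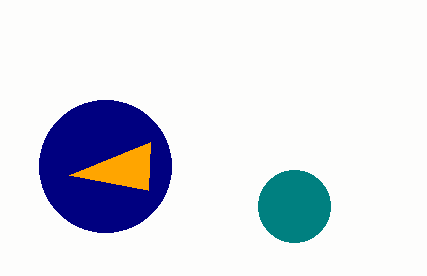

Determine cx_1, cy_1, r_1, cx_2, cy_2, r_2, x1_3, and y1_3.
cx_1 = 294, cy_1 = 206, r_1 = 36, cx_2 = 105, cy_2 = 166, r_2 = 66, x1_3 = 148, y1_3 = 190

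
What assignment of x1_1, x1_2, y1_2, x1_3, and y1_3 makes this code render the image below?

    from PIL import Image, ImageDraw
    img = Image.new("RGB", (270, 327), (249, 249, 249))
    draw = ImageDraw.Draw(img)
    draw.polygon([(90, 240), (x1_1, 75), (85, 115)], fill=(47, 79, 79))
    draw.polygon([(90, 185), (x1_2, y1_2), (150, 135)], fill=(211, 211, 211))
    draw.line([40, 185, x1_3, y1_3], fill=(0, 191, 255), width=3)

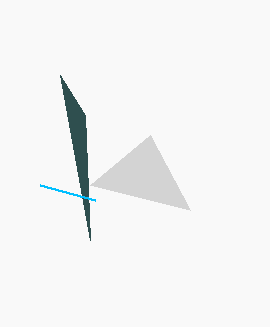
x1_1 = 60, x1_2 = 190, y1_2 = 210, x1_3 = 95, y1_3 = 200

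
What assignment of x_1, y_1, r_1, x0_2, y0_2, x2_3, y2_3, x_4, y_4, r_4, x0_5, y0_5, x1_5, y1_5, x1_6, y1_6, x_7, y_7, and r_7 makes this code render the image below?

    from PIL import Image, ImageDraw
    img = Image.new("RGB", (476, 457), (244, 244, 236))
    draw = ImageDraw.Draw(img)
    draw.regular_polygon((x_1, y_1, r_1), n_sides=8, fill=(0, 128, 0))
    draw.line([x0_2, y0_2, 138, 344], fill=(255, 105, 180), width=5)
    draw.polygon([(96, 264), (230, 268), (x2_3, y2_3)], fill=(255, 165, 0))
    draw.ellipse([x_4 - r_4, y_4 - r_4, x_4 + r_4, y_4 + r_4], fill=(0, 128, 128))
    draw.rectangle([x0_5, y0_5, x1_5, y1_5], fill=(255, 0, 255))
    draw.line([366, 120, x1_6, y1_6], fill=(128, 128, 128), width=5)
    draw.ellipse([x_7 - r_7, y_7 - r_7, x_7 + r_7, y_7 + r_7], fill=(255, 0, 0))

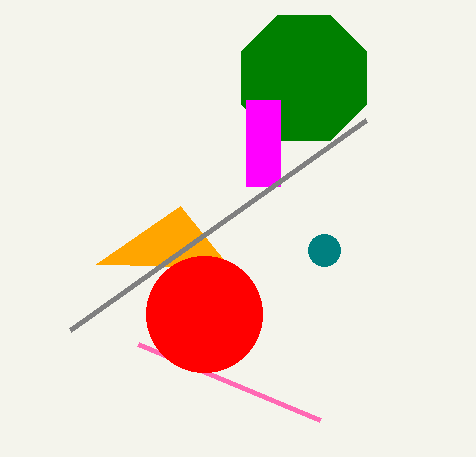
x_1 = 304, y_1 = 78, r_1 = 68, x0_2 = 320, y0_2 = 420, x2_3 = 180, y2_3 = 206, x_4 = 324, y_4 = 250, r_4 = 16, x0_5 = 246, y0_5 = 100, x1_5 = 280, y1_5 = 186, x1_6 = 70, y1_6 = 330, x_7 = 204, y_7 = 314, r_7 = 58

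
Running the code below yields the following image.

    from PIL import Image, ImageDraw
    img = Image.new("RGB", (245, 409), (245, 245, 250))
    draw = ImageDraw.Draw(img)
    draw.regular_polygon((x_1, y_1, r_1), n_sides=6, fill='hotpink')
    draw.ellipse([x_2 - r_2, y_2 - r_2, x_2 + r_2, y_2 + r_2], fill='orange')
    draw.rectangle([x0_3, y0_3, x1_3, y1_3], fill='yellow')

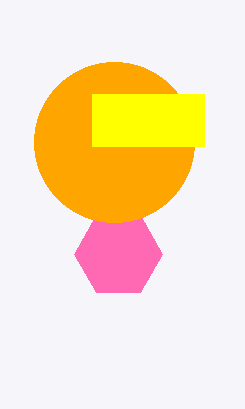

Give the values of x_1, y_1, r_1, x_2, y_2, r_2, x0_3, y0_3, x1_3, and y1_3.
x_1 = 118, y_1 = 254, r_1 = 44, x_2 = 114, y_2 = 142, r_2 = 80, x0_3 = 92, y0_3 = 94, x1_3 = 204, y1_3 = 146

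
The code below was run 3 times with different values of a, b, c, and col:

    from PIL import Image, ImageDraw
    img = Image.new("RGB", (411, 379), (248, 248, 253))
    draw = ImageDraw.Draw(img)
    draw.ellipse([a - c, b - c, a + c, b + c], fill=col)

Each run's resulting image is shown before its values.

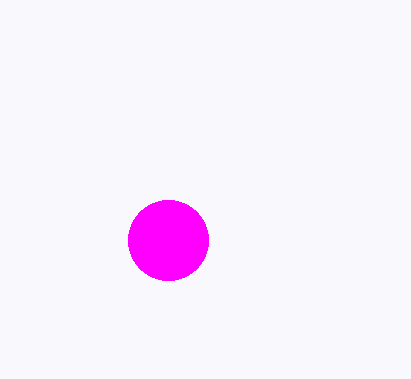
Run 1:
a = 168, b = 240, c = 40, col = 'magenta'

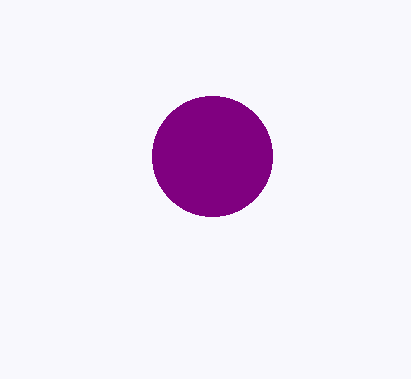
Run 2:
a = 212, b = 156, c = 60, col = 'purple'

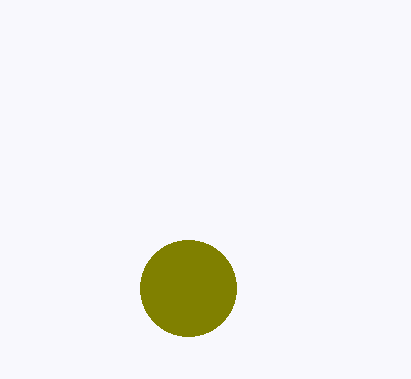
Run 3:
a = 188; b = 288; c = 48; col = 'olive'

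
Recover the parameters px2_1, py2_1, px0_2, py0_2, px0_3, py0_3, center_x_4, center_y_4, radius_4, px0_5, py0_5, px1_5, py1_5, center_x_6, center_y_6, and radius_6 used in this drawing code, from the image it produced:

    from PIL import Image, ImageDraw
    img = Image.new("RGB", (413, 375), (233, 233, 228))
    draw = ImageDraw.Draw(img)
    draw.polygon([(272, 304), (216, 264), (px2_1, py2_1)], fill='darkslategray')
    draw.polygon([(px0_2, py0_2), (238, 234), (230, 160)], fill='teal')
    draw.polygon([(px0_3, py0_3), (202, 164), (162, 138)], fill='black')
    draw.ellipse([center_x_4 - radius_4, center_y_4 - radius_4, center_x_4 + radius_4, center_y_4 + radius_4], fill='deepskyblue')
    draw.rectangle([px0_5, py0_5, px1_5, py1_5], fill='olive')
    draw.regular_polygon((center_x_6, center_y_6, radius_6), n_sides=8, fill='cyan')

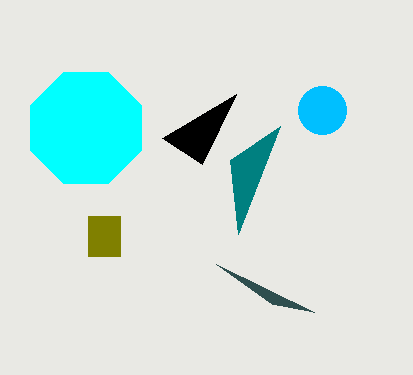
px2_1 = 314; py2_1 = 312; px0_2 = 280; py0_2 = 126; px0_3 = 236; py0_3 = 94; center_x_4 = 322; center_y_4 = 110; radius_4 = 24; px0_5 = 88; py0_5 = 216; px1_5 = 120; py1_5 = 256; center_x_6 = 86; center_y_6 = 128; radius_6 = 60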